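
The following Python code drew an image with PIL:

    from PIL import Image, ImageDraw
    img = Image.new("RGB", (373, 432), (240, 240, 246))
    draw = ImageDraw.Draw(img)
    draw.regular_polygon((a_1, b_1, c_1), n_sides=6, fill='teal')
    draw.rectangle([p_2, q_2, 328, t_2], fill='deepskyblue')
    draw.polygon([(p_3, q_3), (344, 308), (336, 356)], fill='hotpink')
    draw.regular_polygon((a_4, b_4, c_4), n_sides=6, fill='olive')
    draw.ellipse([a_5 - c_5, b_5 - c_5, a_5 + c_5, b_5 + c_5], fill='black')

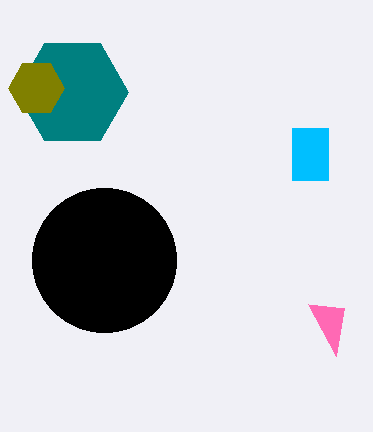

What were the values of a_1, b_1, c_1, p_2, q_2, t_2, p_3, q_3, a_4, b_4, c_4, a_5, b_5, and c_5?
a_1 = 72, b_1 = 92, c_1 = 56, p_2 = 292, q_2 = 128, t_2 = 180, p_3 = 308, q_3 = 304, a_4 = 36, b_4 = 88, c_4 = 28, a_5 = 104, b_5 = 260, c_5 = 72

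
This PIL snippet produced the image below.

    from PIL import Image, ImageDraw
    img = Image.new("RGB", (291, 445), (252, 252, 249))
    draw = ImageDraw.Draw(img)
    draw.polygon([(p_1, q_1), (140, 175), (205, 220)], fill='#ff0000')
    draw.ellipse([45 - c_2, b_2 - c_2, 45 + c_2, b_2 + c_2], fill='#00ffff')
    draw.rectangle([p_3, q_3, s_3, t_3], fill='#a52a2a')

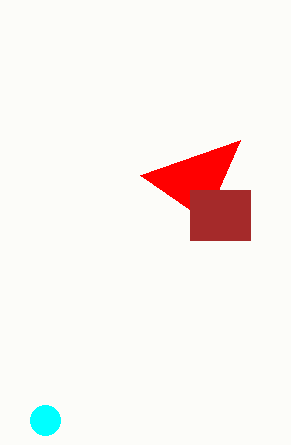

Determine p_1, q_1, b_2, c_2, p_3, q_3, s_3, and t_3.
p_1 = 240
q_1 = 140
b_2 = 420
c_2 = 15
p_3 = 190
q_3 = 190
s_3 = 250
t_3 = 240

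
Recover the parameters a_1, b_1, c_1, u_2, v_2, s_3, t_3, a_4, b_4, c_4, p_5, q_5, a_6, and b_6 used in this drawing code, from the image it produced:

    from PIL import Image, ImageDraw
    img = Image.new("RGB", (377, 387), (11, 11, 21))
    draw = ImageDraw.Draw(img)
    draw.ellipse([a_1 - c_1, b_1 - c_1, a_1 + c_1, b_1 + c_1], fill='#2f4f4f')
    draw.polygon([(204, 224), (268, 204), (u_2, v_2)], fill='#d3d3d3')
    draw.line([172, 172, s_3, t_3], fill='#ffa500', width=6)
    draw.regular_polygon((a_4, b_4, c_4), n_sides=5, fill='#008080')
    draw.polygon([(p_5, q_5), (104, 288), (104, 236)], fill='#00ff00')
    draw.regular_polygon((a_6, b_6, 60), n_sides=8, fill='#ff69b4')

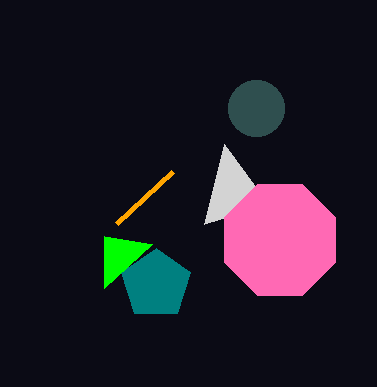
a_1 = 256
b_1 = 108
c_1 = 28
u_2 = 224
v_2 = 144
s_3 = 116
t_3 = 224
a_4 = 156
b_4 = 284
c_4 = 36
p_5 = 152
q_5 = 244
a_6 = 280
b_6 = 240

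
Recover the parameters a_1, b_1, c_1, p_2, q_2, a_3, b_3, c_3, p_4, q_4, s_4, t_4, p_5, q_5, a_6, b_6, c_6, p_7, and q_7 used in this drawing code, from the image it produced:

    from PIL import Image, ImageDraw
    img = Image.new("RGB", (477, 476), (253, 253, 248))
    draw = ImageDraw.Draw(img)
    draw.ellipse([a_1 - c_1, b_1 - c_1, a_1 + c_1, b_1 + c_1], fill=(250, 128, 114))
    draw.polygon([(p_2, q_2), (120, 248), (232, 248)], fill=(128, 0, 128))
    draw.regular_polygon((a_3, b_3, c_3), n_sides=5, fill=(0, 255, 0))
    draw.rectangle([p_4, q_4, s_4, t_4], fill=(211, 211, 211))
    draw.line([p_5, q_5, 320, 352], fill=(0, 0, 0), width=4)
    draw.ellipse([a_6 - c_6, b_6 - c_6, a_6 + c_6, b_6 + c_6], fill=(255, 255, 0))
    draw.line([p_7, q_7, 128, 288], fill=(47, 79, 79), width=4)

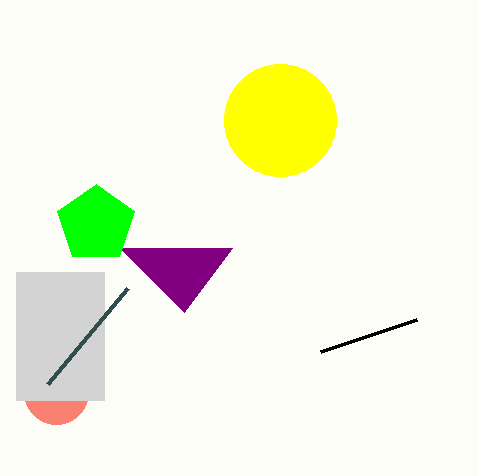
a_1 = 56, b_1 = 392, c_1 = 32, p_2 = 184, q_2 = 312, a_3 = 96, b_3 = 224, c_3 = 40, p_4 = 16, q_4 = 272, s_4 = 104, t_4 = 400, p_5 = 416, q_5 = 320, a_6 = 280, b_6 = 120, c_6 = 56, p_7 = 48, q_7 = 384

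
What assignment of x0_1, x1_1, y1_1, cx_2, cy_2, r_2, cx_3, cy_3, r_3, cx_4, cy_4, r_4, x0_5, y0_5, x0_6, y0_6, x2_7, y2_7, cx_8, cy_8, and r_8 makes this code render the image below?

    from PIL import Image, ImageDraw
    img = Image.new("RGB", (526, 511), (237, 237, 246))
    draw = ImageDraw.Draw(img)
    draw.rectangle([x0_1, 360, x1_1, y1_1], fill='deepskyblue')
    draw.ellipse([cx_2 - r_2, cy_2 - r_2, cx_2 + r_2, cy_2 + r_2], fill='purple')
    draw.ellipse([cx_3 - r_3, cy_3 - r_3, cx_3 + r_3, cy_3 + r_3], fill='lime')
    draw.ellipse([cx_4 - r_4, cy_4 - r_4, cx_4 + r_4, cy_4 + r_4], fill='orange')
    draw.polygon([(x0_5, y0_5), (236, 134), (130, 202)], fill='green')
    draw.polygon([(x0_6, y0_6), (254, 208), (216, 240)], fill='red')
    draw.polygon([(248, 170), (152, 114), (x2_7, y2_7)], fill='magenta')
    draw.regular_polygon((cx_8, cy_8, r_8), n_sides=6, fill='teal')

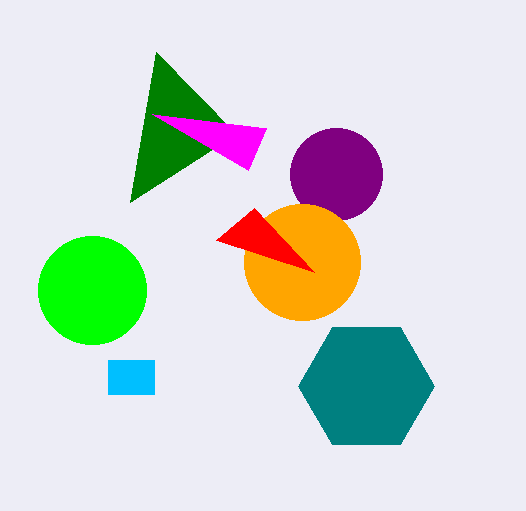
x0_1 = 108, x1_1 = 154, y1_1 = 394, cx_2 = 336, cy_2 = 174, r_2 = 46, cx_3 = 92, cy_3 = 290, r_3 = 54, cx_4 = 302, cy_4 = 262, r_4 = 58, x0_5 = 156, y0_5 = 52, x0_6 = 314, y0_6 = 272, x2_7 = 266, y2_7 = 128, cx_8 = 366, cy_8 = 386, r_8 = 68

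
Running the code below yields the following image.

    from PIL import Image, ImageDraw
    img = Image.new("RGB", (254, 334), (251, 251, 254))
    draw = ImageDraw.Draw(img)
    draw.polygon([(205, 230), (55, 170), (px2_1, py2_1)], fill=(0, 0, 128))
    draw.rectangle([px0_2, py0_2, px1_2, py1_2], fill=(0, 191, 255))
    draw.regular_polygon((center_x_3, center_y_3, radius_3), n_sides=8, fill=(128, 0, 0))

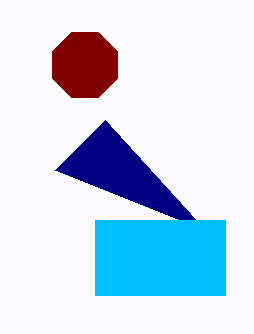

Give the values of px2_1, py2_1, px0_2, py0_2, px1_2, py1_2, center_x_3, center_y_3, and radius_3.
px2_1 = 105, py2_1 = 120, px0_2 = 95, py0_2 = 220, px1_2 = 225, py1_2 = 295, center_x_3 = 85, center_y_3 = 65, radius_3 = 35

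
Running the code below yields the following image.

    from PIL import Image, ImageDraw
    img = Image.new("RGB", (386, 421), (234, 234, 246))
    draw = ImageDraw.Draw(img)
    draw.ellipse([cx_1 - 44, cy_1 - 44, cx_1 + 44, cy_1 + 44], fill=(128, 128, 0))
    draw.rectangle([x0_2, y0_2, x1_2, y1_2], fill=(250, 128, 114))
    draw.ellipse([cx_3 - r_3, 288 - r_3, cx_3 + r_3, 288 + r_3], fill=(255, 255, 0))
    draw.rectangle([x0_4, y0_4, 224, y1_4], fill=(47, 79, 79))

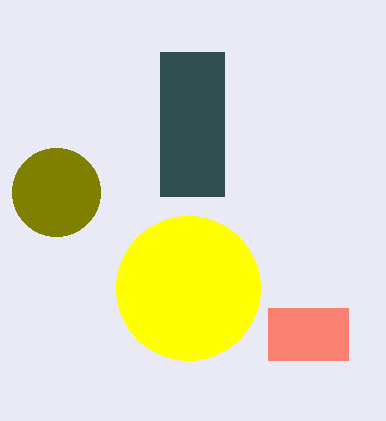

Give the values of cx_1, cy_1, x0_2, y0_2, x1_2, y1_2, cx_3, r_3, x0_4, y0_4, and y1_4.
cx_1 = 56, cy_1 = 192, x0_2 = 268, y0_2 = 308, x1_2 = 348, y1_2 = 360, cx_3 = 188, r_3 = 72, x0_4 = 160, y0_4 = 52, y1_4 = 196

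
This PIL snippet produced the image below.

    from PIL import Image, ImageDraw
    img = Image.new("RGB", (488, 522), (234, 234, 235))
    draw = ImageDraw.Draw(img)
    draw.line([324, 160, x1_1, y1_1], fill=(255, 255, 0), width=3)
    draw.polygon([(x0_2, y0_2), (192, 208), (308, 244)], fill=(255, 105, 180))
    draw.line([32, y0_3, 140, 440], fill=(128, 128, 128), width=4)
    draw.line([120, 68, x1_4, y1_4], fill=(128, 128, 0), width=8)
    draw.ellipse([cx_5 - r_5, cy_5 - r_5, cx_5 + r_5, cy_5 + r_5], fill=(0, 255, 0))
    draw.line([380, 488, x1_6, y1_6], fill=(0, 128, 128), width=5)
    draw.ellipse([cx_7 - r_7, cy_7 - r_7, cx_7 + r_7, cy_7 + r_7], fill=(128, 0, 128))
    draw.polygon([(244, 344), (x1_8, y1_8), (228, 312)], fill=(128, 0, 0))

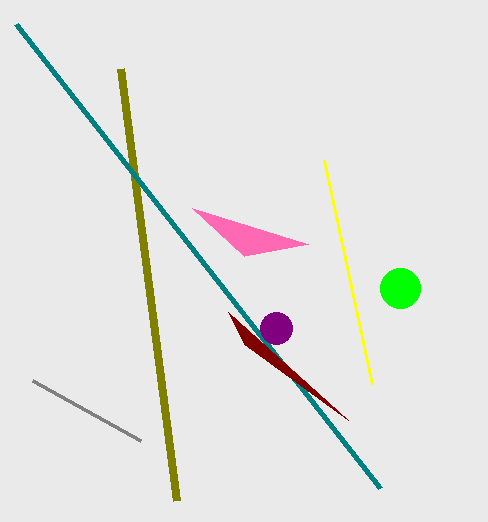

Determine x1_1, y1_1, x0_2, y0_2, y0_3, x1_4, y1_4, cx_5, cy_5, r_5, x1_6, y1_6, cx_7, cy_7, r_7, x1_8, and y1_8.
x1_1 = 372
y1_1 = 384
x0_2 = 244
y0_2 = 256
y0_3 = 380
x1_4 = 176
y1_4 = 500
cx_5 = 400
cy_5 = 288
r_5 = 20
x1_6 = 16
y1_6 = 24
cx_7 = 276
cy_7 = 328
r_7 = 16
x1_8 = 348
y1_8 = 420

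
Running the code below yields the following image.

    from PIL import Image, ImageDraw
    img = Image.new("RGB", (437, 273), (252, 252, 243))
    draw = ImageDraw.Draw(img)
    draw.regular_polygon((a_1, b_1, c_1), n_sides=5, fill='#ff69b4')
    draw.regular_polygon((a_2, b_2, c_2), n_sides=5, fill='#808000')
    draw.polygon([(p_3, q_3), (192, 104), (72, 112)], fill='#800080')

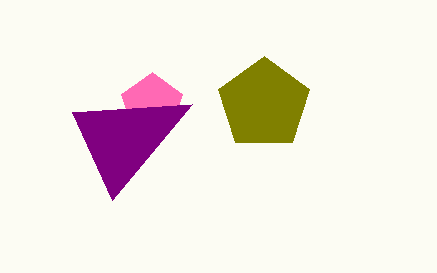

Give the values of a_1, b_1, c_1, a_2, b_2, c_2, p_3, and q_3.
a_1 = 152, b_1 = 104, c_1 = 32, a_2 = 264, b_2 = 104, c_2 = 48, p_3 = 112, q_3 = 200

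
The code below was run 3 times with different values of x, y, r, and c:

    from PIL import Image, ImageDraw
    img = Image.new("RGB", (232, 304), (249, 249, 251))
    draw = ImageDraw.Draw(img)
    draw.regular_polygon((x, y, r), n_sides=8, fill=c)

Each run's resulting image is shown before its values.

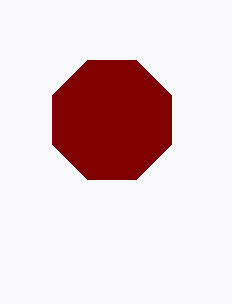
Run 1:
x = 112
y = 120
r = 64
c = 'maroon'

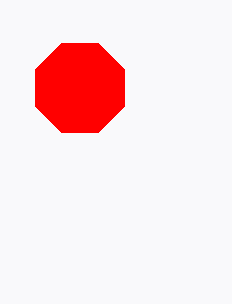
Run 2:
x = 80, y = 88, r = 48, c = 'red'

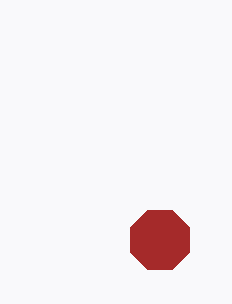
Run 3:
x = 160, y = 240, r = 32, c = 'brown'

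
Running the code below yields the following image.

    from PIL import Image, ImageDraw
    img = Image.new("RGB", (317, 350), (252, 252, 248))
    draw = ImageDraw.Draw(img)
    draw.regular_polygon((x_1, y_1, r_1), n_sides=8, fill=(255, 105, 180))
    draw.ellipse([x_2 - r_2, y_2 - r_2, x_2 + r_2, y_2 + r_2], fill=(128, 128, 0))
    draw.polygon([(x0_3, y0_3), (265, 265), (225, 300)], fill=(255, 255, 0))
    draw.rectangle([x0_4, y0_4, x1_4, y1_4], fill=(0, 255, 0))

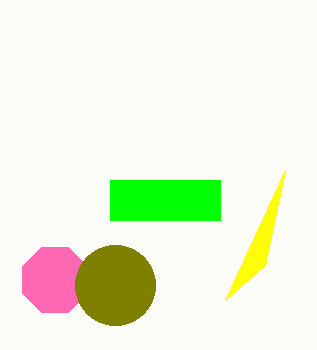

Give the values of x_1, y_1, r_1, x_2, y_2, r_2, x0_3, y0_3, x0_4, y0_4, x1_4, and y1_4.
x_1 = 55; y_1 = 280; r_1 = 35; x_2 = 115; y_2 = 285; r_2 = 40; x0_3 = 285; y0_3 = 170; x0_4 = 110; y0_4 = 180; x1_4 = 220; y1_4 = 220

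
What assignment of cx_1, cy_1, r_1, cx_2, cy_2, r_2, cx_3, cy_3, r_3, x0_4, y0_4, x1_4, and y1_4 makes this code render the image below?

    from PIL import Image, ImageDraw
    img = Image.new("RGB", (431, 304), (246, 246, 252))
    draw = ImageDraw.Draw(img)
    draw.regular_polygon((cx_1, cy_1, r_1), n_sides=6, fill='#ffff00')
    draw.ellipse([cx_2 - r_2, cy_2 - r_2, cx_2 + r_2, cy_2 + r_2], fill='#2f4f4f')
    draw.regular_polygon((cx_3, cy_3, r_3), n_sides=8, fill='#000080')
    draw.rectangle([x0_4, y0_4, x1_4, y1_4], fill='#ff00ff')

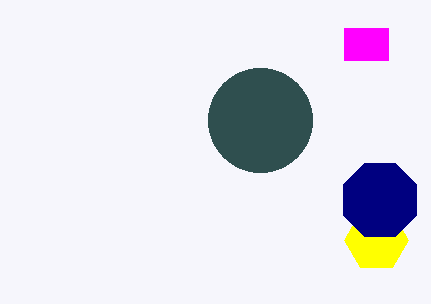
cx_1 = 376, cy_1 = 240, r_1 = 32, cx_2 = 260, cy_2 = 120, r_2 = 52, cx_3 = 380, cy_3 = 200, r_3 = 40, x0_4 = 344, y0_4 = 28, x1_4 = 388, y1_4 = 60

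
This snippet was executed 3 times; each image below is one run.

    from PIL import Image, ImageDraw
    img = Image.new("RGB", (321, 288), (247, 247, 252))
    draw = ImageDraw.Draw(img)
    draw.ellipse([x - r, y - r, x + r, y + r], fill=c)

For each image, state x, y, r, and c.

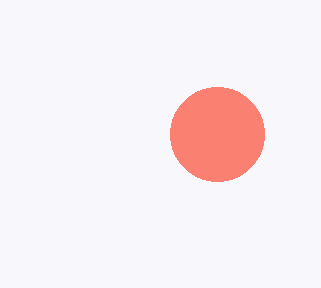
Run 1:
x = 217, y = 134, r = 47, c = 'salmon'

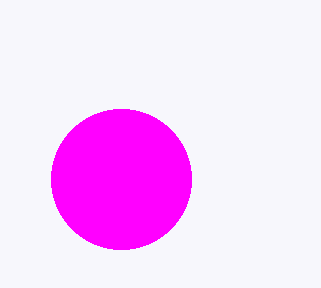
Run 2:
x = 121
y = 179
r = 70
c = 'magenta'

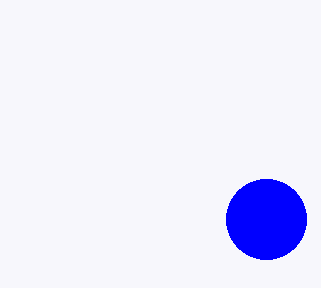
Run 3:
x = 266, y = 219, r = 40, c = 'blue'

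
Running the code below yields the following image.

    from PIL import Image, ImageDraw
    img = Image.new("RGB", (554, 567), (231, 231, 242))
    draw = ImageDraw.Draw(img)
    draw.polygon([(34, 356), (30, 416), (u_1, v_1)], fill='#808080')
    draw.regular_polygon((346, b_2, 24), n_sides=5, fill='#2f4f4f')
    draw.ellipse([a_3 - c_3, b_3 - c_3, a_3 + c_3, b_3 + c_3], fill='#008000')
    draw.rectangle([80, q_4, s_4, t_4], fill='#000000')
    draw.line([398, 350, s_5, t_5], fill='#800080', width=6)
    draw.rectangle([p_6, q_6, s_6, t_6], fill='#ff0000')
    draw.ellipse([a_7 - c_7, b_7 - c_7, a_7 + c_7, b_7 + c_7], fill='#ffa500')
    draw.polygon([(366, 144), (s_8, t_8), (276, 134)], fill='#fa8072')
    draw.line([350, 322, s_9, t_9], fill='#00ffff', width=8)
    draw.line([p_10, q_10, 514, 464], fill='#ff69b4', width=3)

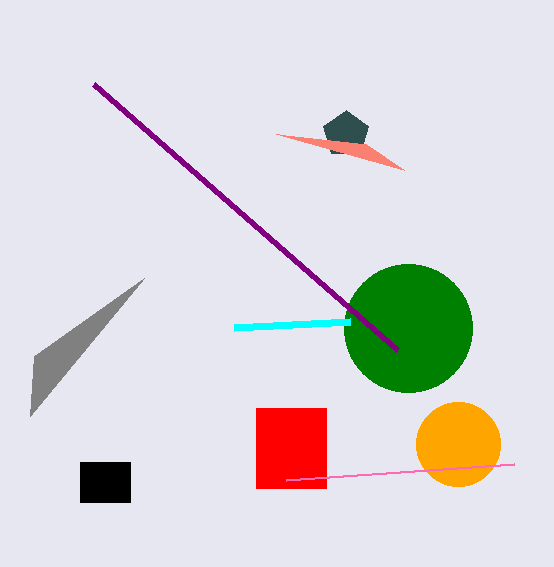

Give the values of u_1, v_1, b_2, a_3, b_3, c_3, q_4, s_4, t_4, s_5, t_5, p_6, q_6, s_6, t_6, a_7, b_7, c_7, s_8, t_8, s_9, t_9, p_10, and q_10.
u_1 = 144
v_1 = 278
b_2 = 134
a_3 = 408
b_3 = 328
c_3 = 64
q_4 = 462
s_4 = 130
t_4 = 502
s_5 = 94
t_5 = 84
p_6 = 256
q_6 = 408
s_6 = 326
t_6 = 488
a_7 = 458
b_7 = 444
c_7 = 42
s_8 = 404
t_8 = 170
s_9 = 234
t_9 = 328
p_10 = 286
q_10 = 480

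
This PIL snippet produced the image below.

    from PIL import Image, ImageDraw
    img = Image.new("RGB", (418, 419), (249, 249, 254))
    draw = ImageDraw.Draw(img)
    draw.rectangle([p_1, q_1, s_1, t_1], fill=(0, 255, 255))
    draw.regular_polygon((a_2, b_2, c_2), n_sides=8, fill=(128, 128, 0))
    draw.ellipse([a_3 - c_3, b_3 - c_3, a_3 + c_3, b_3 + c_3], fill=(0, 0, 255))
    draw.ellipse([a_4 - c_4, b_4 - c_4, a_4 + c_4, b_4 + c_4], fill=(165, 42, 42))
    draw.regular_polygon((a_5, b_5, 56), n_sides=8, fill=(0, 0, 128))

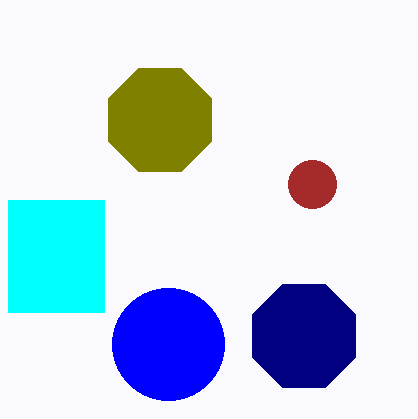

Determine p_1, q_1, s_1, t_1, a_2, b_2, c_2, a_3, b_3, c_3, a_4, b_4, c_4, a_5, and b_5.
p_1 = 8
q_1 = 200
s_1 = 104
t_1 = 312
a_2 = 160
b_2 = 120
c_2 = 56
a_3 = 168
b_3 = 344
c_3 = 56
a_4 = 312
b_4 = 184
c_4 = 24
a_5 = 304
b_5 = 336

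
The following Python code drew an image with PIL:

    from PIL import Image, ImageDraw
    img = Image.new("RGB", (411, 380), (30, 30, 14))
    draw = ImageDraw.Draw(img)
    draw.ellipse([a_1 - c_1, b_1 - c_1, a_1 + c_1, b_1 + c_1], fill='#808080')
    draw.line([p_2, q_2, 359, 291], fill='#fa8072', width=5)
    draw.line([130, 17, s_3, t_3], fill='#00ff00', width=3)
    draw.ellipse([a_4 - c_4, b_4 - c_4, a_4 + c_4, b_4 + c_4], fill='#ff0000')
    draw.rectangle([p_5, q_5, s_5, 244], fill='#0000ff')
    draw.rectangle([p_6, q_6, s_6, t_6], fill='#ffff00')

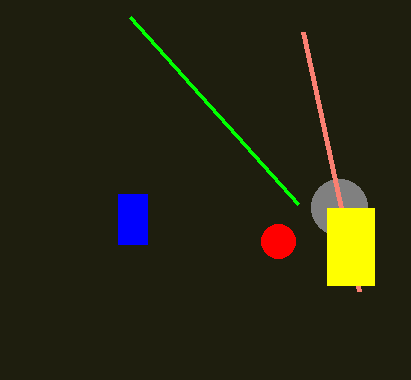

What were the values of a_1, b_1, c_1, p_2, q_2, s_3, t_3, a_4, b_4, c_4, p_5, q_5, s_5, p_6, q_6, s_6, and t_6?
a_1 = 339; b_1 = 207; c_1 = 28; p_2 = 303; q_2 = 32; s_3 = 298; t_3 = 204; a_4 = 278; b_4 = 241; c_4 = 17; p_5 = 118; q_5 = 194; s_5 = 147; p_6 = 327; q_6 = 208; s_6 = 374; t_6 = 285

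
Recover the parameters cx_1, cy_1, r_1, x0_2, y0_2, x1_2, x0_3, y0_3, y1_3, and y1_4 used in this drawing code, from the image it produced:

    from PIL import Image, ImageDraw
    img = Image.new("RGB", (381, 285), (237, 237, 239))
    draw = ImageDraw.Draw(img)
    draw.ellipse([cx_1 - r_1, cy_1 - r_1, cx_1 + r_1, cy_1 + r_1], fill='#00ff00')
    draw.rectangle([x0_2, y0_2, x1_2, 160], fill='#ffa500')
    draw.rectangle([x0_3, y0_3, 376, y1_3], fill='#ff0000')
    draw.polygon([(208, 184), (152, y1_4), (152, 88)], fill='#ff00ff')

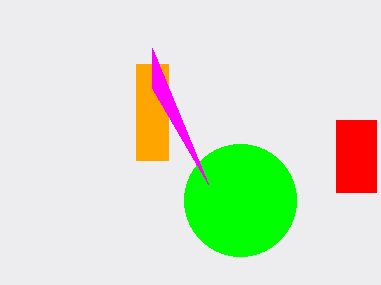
cx_1 = 240
cy_1 = 200
r_1 = 56
x0_2 = 136
y0_2 = 64
x1_2 = 168
x0_3 = 336
y0_3 = 120
y1_3 = 192
y1_4 = 48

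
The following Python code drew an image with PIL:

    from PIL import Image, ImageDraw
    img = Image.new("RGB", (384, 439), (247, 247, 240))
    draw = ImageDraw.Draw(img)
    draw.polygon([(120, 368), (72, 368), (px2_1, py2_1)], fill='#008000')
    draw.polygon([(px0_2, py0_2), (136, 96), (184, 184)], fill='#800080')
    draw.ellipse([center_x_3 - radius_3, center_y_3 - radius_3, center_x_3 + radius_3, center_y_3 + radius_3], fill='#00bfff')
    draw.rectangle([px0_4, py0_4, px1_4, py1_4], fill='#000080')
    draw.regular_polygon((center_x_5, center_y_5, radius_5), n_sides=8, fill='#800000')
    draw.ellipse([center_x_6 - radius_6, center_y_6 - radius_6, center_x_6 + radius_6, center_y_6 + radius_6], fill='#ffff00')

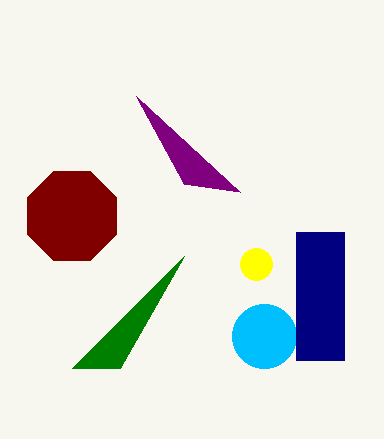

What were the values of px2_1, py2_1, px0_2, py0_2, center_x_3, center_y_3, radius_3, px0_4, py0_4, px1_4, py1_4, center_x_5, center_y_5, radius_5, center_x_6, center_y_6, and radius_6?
px2_1 = 184, py2_1 = 256, px0_2 = 240, py0_2 = 192, center_x_3 = 264, center_y_3 = 336, radius_3 = 32, px0_4 = 296, py0_4 = 232, px1_4 = 344, py1_4 = 360, center_x_5 = 72, center_y_5 = 216, radius_5 = 48, center_x_6 = 256, center_y_6 = 264, radius_6 = 16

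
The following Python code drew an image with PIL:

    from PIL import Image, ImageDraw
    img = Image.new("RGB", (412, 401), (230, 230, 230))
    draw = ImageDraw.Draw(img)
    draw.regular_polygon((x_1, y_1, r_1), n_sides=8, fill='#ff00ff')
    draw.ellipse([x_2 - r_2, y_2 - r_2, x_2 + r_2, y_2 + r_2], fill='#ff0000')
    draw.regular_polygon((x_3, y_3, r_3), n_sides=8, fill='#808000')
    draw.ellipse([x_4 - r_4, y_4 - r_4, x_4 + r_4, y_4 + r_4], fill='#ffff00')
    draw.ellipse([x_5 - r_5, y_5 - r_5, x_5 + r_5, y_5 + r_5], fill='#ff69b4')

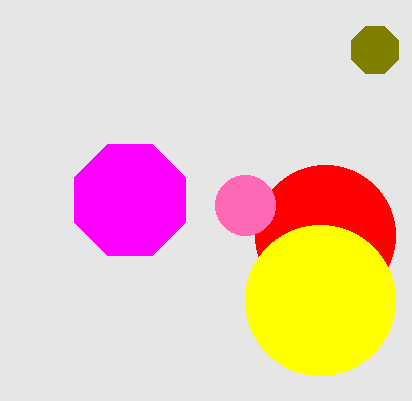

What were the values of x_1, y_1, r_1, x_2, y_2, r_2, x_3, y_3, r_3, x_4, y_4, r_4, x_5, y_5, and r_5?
x_1 = 130, y_1 = 200, r_1 = 60, x_2 = 325, y_2 = 235, r_2 = 70, x_3 = 375, y_3 = 50, r_3 = 25, x_4 = 320, y_4 = 300, r_4 = 75, x_5 = 245, y_5 = 205, r_5 = 30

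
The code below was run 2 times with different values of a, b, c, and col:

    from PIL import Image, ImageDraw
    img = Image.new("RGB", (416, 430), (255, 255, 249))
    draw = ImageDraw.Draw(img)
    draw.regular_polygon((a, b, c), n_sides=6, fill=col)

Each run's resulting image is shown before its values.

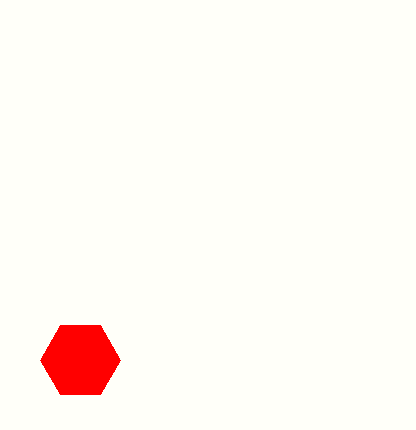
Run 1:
a = 80
b = 360
c = 40
col = 'red'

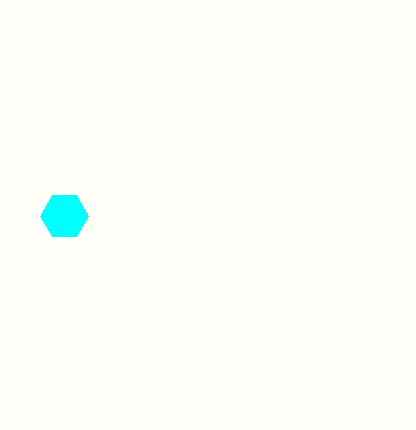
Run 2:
a = 64
b = 216
c = 24
col = 'cyan'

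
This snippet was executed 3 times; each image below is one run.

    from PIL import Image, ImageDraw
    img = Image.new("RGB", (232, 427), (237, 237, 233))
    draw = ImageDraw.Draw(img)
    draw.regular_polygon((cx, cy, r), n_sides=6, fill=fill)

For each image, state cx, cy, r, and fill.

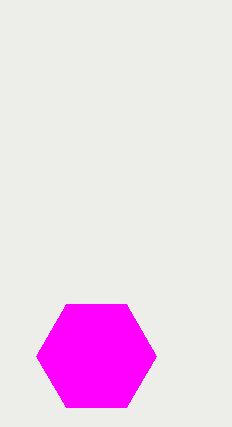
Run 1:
cx = 96
cy = 356
r = 60
fill = 'magenta'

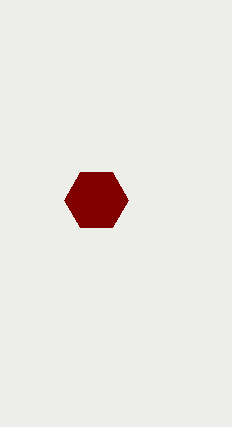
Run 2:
cx = 96
cy = 200
r = 32
fill = 'maroon'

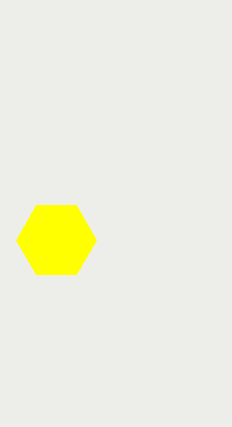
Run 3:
cx = 56; cy = 240; r = 40; fill = 'yellow'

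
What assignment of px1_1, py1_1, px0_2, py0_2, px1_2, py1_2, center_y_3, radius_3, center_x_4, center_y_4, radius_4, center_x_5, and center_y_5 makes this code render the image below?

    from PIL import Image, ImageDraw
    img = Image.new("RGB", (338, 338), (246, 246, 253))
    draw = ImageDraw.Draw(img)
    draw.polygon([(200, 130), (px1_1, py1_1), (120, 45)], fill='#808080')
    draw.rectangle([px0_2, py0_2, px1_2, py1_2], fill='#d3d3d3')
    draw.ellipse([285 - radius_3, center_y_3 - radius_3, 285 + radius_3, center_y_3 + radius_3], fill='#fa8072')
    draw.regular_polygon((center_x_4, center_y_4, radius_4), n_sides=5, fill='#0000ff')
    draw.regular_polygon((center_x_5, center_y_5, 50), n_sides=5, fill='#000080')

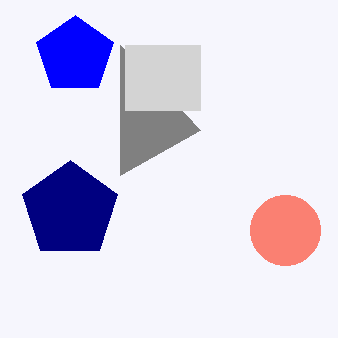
px1_1 = 120
py1_1 = 175
px0_2 = 125
py0_2 = 45
px1_2 = 200
py1_2 = 110
center_y_3 = 230
radius_3 = 35
center_x_4 = 75
center_y_4 = 55
radius_4 = 40
center_x_5 = 70
center_y_5 = 210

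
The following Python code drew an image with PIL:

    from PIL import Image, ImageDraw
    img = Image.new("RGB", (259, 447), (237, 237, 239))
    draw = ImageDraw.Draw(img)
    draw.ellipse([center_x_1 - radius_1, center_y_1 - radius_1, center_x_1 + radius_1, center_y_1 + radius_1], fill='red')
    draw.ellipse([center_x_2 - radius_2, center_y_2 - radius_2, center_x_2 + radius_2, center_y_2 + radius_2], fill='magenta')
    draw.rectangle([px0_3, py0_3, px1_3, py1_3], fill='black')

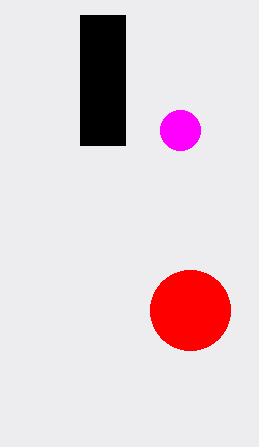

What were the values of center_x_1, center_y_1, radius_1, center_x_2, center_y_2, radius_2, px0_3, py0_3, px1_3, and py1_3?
center_x_1 = 190; center_y_1 = 310; radius_1 = 40; center_x_2 = 180; center_y_2 = 130; radius_2 = 20; px0_3 = 80; py0_3 = 15; px1_3 = 125; py1_3 = 145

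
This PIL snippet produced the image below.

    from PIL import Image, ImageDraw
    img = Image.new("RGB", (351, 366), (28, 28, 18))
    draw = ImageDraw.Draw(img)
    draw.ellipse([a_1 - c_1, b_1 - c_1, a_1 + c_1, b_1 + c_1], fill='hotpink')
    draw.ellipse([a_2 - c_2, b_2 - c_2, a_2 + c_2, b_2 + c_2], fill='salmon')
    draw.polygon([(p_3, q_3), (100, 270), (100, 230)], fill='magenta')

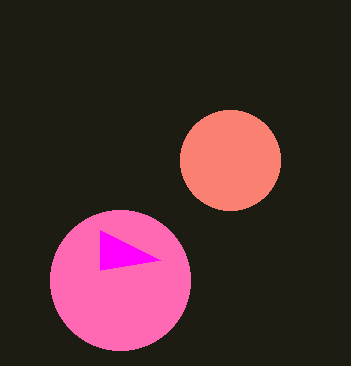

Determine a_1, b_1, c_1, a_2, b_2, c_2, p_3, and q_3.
a_1 = 120
b_1 = 280
c_1 = 70
a_2 = 230
b_2 = 160
c_2 = 50
p_3 = 160
q_3 = 260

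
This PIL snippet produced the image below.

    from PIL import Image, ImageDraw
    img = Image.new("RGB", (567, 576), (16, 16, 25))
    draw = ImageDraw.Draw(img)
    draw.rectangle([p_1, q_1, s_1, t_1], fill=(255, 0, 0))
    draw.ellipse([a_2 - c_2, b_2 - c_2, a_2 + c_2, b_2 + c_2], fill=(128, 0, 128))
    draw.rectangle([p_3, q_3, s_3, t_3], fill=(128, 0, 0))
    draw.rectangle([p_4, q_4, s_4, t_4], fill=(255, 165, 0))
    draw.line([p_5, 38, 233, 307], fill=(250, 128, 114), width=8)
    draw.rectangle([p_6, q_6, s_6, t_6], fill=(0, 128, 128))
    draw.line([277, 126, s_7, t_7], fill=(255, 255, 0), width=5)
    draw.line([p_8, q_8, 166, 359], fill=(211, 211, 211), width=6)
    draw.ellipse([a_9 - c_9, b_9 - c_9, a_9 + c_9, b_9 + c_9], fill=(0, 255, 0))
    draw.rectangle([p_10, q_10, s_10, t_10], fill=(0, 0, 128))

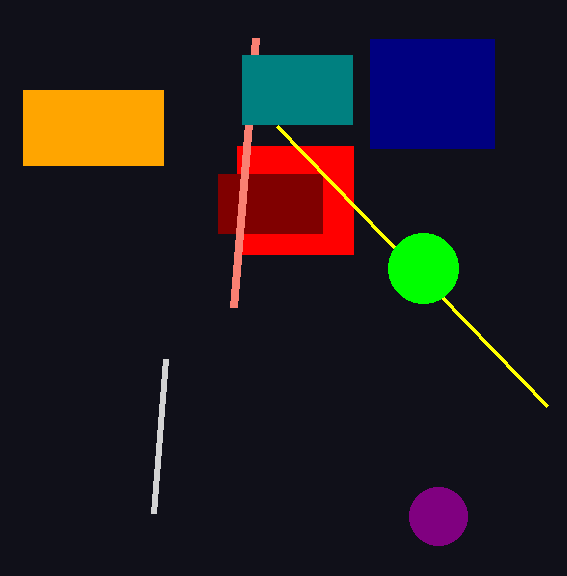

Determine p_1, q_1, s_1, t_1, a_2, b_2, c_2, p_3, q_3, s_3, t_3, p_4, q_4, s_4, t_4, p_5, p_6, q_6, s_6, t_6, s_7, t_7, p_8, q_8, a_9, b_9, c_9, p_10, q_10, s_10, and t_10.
p_1 = 237, q_1 = 146, s_1 = 353, t_1 = 254, a_2 = 438, b_2 = 516, c_2 = 29, p_3 = 218, q_3 = 174, s_3 = 322, t_3 = 233, p_4 = 23, q_4 = 90, s_4 = 163, t_4 = 165, p_5 = 255, p_6 = 242, q_6 = 55, s_6 = 352, t_6 = 124, s_7 = 547, t_7 = 406, p_8 = 154, q_8 = 513, a_9 = 423, b_9 = 268, c_9 = 35, p_10 = 370, q_10 = 39, s_10 = 494, t_10 = 148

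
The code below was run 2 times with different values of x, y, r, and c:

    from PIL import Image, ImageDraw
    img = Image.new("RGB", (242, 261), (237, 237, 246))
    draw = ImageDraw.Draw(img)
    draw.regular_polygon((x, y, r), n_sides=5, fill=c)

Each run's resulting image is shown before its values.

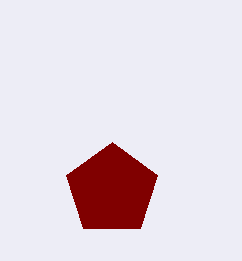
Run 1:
x = 112; y = 190; r = 48; c = 'maroon'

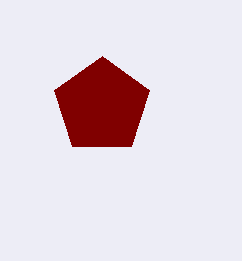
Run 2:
x = 102, y = 106, r = 50, c = 'maroon'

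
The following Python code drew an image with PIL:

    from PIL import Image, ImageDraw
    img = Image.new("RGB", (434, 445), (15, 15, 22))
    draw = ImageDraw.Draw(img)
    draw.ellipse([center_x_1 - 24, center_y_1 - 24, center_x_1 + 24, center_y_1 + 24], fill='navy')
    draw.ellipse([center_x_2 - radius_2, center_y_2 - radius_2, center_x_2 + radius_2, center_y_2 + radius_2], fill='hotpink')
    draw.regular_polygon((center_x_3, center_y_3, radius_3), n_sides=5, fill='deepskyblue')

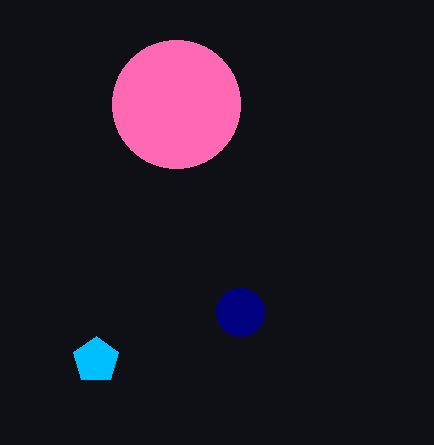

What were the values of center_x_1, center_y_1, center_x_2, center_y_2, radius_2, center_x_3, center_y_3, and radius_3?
center_x_1 = 240
center_y_1 = 312
center_x_2 = 176
center_y_2 = 104
radius_2 = 64
center_x_3 = 96
center_y_3 = 360
radius_3 = 24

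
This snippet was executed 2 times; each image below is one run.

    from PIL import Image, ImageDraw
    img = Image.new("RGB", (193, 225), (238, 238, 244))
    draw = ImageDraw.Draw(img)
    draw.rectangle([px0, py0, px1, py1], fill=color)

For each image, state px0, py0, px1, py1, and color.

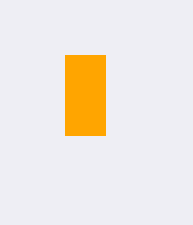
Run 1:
px0 = 65, py0 = 55, px1 = 105, py1 = 135, color = 'orange'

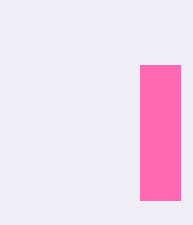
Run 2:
px0 = 140
py0 = 65
px1 = 180
py1 = 200
color = 'hotpink'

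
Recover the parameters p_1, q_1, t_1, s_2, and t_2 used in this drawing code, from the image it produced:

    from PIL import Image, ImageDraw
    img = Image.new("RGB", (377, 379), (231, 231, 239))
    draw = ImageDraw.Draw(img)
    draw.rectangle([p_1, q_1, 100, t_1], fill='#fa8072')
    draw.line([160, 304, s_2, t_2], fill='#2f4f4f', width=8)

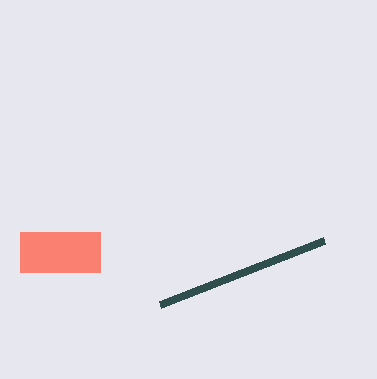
p_1 = 20, q_1 = 232, t_1 = 272, s_2 = 324, t_2 = 240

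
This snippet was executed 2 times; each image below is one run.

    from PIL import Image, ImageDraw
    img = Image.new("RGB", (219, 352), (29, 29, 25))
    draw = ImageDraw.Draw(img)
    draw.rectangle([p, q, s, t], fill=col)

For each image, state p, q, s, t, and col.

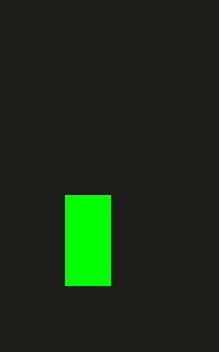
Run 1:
p = 65; q = 195; s = 110; t = 285; col = 'lime'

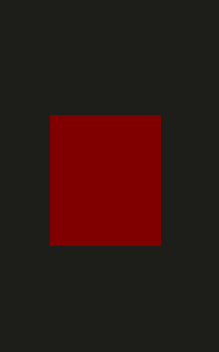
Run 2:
p = 50
q = 115
s = 160
t = 245
col = 'maroon'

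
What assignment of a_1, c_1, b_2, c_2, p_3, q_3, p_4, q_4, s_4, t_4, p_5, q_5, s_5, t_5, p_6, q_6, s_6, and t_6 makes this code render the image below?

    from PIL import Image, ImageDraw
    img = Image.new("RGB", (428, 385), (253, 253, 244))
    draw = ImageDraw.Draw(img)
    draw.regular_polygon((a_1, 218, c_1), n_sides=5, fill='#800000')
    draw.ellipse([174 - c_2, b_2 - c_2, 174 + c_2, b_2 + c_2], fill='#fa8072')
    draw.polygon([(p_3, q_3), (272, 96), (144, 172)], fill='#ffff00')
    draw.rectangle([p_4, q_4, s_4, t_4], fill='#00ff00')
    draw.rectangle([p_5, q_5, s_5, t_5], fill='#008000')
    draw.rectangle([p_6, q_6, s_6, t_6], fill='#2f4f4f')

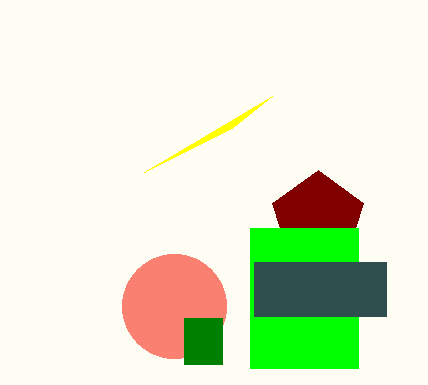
a_1 = 318; c_1 = 48; b_2 = 306; c_2 = 52; p_3 = 232; q_3 = 128; p_4 = 250; q_4 = 228; s_4 = 358; t_4 = 368; p_5 = 184; q_5 = 318; s_5 = 222; t_5 = 364; p_6 = 254; q_6 = 262; s_6 = 386; t_6 = 316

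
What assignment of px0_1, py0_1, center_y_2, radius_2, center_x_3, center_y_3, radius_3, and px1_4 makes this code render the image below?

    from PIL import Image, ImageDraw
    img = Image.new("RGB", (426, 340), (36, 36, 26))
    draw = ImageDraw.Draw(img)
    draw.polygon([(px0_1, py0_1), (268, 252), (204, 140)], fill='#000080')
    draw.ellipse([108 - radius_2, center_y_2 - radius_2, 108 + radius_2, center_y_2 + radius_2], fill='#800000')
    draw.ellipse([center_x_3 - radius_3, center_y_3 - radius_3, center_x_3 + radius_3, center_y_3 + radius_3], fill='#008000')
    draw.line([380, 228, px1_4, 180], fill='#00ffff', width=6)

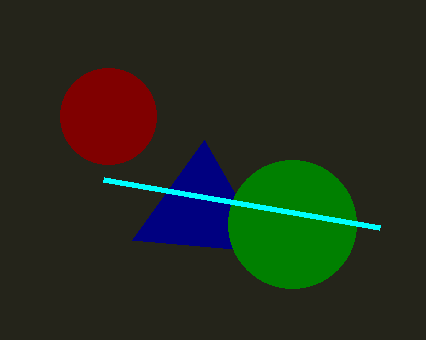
px0_1 = 132; py0_1 = 240; center_y_2 = 116; radius_2 = 48; center_x_3 = 292; center_y_3 = 224; radius_3 = 64; px1_4 = 104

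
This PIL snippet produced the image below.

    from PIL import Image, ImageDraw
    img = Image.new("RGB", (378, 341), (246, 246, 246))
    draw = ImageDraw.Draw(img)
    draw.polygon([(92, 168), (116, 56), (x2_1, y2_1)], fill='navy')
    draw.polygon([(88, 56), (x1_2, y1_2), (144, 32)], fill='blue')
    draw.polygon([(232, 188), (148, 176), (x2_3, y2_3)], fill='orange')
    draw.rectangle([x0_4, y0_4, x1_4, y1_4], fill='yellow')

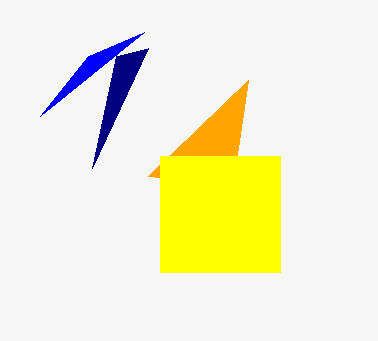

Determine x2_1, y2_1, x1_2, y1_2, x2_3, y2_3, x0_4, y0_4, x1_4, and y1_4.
x2_1 = 148, y2_1 = 48, x1_2 = 40, y1_2 = 116, x2_3 = 248, y2_3 = 80, x0_4 = 160, y0_4 = 156, x1_4 = 280, y1_4 = 272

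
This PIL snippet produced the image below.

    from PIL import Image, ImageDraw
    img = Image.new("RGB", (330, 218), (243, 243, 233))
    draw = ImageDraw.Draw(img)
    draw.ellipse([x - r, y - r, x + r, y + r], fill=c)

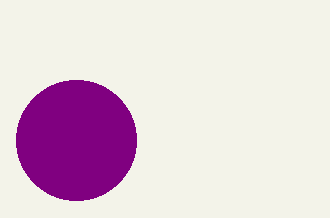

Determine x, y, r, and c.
x = 76
y = 140
r = 60
c = 'purple'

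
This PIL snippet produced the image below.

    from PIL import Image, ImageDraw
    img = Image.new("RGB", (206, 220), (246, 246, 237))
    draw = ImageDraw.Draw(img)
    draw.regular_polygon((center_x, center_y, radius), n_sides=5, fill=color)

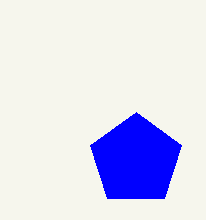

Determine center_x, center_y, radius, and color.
center_x = 136
center_y = 160
radius = 48
color = 'blue'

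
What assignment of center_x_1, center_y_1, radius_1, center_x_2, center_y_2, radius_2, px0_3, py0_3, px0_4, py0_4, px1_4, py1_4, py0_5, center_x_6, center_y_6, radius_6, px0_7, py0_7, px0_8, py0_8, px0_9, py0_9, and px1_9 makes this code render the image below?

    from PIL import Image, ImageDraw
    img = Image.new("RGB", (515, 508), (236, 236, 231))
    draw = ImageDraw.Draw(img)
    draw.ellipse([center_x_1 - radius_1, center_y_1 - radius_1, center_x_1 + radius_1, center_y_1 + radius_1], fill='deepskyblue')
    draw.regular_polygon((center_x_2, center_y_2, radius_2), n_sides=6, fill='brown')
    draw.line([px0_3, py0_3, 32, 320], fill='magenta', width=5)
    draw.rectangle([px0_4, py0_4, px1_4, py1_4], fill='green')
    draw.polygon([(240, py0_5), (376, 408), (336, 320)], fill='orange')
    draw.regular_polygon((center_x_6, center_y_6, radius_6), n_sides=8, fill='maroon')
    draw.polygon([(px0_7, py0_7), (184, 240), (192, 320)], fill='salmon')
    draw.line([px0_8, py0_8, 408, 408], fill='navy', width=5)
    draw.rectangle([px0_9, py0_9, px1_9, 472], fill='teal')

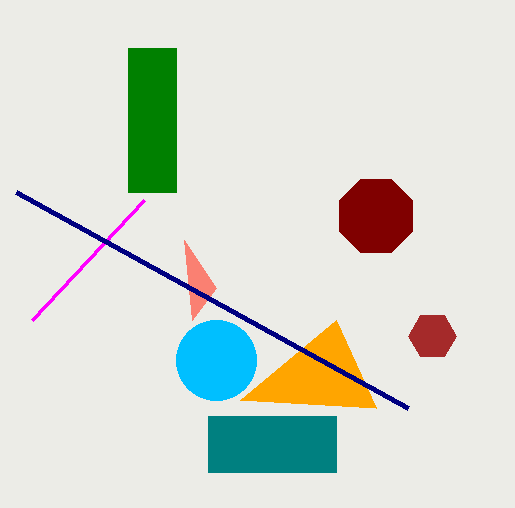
center_x_1 = 216; center_y_1 = 360; radius_1 = 40; center_x_2 = 432; center_y_2 = 336; radius_2 = 24; px0_3 = 144; py0_3 = 200; px0_4 = 128; py0_4 = 48; px1_4 = 176; py1_4 = 192; py0_5 = 400; center_x_6 = 376; center_y_6 = 216; radius_6 = 40; px0_7 = 216; py0_7 = 288; px0_8 = 16; py0_8 = 192; px0_9 = 208; py0_9 = 416; px1_9 = 336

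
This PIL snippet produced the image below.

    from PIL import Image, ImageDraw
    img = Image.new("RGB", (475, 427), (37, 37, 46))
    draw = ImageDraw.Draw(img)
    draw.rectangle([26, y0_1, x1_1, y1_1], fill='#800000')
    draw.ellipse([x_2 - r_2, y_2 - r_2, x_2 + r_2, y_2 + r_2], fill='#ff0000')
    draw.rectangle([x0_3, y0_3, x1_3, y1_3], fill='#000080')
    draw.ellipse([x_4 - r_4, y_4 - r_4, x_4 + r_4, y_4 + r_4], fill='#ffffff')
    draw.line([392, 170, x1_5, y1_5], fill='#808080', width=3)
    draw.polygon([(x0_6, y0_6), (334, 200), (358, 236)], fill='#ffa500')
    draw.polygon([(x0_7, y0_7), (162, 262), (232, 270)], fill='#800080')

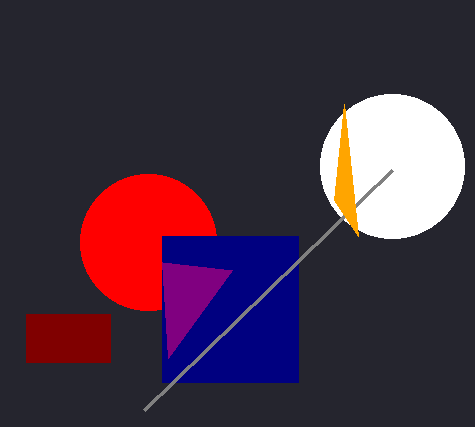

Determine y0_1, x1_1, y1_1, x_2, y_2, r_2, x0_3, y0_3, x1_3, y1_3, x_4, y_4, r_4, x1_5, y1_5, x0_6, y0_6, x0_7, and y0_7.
y0_1 = 314
x1_1 = 110
y1_1 = 362
x_2 = 148
y_2 = 242
r_2 = 68
x0_3 = 162
y0_3 = 236
x1_3 = 298
y1_3 = 382
x_4 = 392
y_4 = 166
r_4 = 72
x1_5 = 144
y1_5 = 410
x0_6 = 344
y0_6 = 104
x0_7 = 168
y0_7 = 358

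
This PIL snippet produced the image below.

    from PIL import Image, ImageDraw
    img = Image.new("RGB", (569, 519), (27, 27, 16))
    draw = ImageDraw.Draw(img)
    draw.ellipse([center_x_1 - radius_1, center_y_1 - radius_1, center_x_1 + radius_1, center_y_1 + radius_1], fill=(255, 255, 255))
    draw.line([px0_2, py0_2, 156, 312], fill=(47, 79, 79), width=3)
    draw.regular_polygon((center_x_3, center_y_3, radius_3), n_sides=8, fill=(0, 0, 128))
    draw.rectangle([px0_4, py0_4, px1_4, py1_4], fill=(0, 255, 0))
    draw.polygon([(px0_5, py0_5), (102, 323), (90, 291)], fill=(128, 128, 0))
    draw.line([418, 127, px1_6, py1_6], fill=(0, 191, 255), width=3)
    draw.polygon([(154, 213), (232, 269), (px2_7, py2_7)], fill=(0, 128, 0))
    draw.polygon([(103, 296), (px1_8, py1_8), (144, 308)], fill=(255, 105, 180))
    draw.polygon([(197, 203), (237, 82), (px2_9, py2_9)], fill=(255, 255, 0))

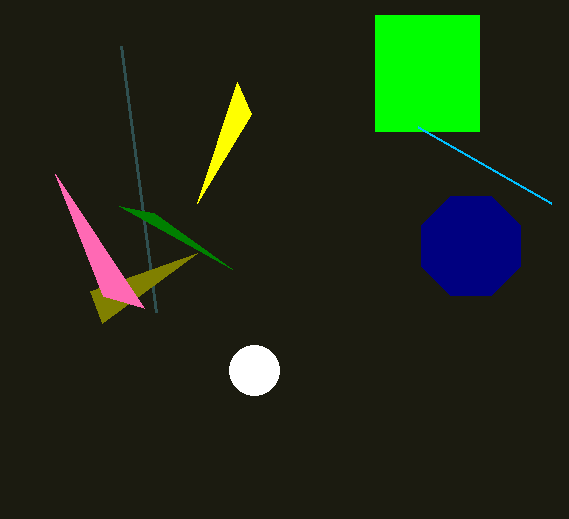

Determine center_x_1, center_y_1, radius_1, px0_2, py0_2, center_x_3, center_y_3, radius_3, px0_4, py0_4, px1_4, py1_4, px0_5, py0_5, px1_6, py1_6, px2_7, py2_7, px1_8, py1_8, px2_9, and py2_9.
center_x_1 = 254, center_y_1 = 370, radius_1 = 25, px0_2 = 121, py0_2 = 46, center_x_3 = 471, center_y_3 = 246, radius_3 = 54, px0_4 = 375, py0_4 = 15, px1_4 = 479, py1_4 = 131, px0_5 = 197, py0_5 = 253, px1_6 = 551, py1_6 = 203, px2_7 = 119, py2_7 = 206, px1_8 = 55, py1_8 = 174, px2_9 = 251, py2_9 = 114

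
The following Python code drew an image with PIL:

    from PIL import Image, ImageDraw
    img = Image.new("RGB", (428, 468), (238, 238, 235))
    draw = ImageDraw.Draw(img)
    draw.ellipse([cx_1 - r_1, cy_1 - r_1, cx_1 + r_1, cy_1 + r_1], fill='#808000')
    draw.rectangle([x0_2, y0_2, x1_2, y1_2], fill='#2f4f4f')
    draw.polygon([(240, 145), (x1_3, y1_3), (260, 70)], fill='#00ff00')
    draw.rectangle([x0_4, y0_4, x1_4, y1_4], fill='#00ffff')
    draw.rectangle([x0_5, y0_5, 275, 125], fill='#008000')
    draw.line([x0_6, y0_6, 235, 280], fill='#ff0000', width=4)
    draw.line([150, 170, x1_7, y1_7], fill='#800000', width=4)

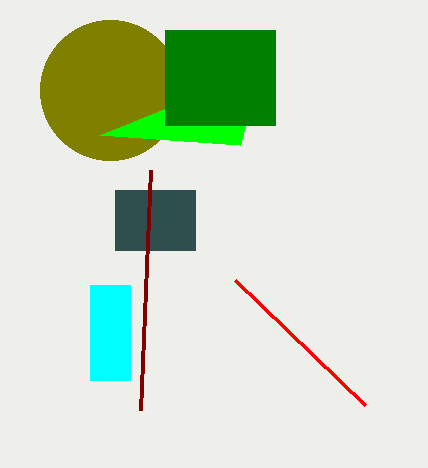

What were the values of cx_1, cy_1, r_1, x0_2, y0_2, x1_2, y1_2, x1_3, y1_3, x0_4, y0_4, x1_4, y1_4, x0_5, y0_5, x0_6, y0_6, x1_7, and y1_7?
cx_1 = 110, cy_1 = 90, r_1 = 70, x0_2 = 115, y0_2 = 190, x1_2 = 195, y1_2 = 250, x1_3 = 100, y1_3 = 135, x0_4 = 90, y0_4 = 285, x1_4 = 130, y1_4 = 380, x0_5 = 165, y0_5 = 30, x0_6 = 365, y0_6 = 405, x1_7 = 140, y1_7 = 410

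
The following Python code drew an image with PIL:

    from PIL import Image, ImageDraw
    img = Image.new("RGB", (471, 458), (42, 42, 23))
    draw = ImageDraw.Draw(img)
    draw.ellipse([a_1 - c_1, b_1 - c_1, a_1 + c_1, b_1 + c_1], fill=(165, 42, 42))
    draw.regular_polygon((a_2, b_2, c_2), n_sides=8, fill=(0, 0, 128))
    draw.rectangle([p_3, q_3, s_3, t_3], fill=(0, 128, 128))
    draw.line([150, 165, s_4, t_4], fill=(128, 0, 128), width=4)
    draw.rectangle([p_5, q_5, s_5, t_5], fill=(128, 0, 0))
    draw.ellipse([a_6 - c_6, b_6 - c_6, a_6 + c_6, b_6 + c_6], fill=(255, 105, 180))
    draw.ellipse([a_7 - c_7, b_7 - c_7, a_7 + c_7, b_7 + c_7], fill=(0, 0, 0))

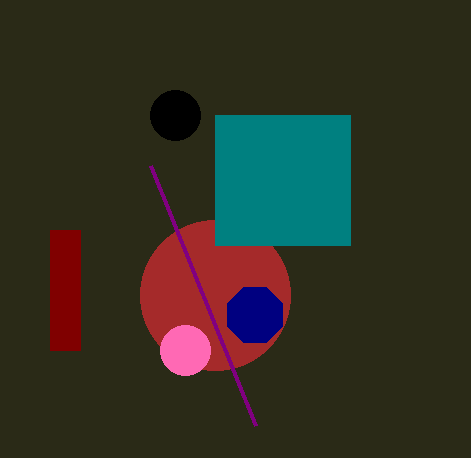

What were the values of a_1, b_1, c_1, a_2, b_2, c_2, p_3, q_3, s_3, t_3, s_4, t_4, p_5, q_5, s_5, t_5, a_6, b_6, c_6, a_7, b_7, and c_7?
a_1 = 215, b_1 = 295, c_1 = 75, a_2 = 255, b_2 = 315, c_2 = 30, p_3 = 215, q_3 = 115, s_3 = 350, t_3 = 245, s_4 = 255, t_4 = 425, p_5 = 50, q_5 = 230, s_5 = 80, t_5 = 350, a_6 = 185, b_6 = 350, c_6 = 25, a_7 = 175, b_7 = 115, c_7 = 25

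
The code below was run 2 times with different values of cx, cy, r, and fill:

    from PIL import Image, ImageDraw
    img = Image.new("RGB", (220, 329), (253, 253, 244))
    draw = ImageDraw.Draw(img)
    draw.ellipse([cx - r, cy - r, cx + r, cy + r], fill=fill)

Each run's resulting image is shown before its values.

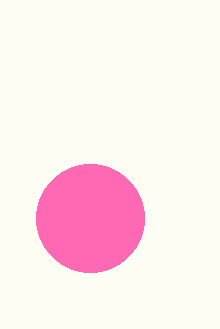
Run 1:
cx = 90
cy = 218
r = 54
fill = 'hotpink'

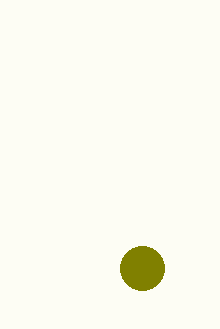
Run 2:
cx = 142, cy = 268, r = 22, fill = 'olive'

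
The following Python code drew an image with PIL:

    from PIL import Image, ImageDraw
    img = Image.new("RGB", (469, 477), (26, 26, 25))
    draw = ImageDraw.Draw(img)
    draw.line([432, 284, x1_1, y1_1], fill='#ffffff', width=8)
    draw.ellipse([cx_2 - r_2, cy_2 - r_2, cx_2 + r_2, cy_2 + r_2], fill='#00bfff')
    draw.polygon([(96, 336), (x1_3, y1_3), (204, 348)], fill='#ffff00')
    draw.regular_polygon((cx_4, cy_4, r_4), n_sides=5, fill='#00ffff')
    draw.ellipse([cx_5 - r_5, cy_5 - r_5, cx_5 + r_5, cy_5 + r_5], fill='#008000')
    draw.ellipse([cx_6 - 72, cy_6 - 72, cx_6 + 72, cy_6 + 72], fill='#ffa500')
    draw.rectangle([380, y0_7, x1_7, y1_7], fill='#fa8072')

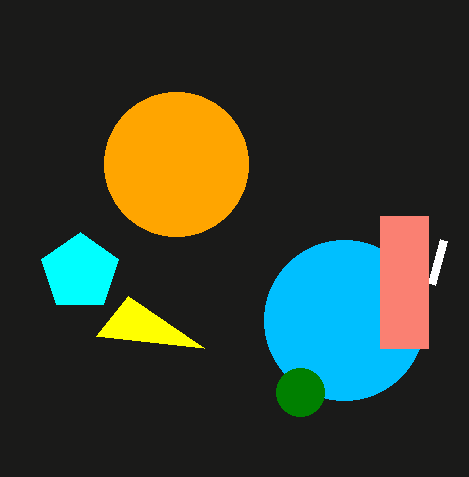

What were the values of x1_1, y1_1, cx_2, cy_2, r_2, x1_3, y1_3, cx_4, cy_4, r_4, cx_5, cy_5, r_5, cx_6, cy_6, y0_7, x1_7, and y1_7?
x1_1 = 444
y1_1 = 240
cx_2 = 344
cy_2 = 320
r_2 = 80
x1_3 = 128
y1_3 = 296
cx_4 = 80
cy_4 = 272
r_4 = 40
cx_5 = 300
cy_5 = 392
r_5 = 24
cx_6 = 176
cy_6 = 164
y0_7 = 216
x1_7 = 428
y1_7 = 348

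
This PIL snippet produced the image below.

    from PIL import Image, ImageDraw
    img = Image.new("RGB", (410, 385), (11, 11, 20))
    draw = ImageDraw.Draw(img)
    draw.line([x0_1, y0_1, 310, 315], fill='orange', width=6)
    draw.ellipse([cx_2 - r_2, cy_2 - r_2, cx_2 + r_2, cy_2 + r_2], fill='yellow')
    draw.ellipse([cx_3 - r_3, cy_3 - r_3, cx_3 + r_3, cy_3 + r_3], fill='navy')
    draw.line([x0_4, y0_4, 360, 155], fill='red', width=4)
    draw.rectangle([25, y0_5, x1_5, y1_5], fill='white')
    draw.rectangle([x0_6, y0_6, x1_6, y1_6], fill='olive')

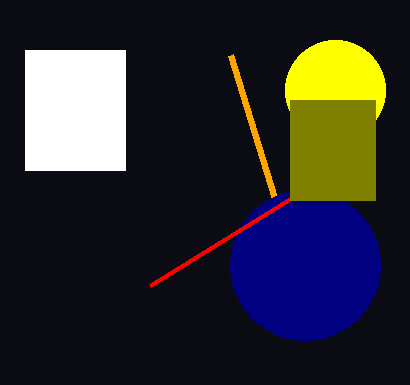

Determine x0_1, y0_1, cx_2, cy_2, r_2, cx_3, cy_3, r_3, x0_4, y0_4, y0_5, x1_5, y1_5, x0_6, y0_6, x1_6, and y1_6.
x0_1 = 230, y0_1 = 55, cx_2 = 335, cy_2 = 90, r_2 = 50, cx_3 = 305, cy_3 = 265, r_3 = 75, x0_4 = 150, y0_4 = 285, y0_5 = 50, x1_5 = 125, y1_5 = 170, x0_6 = 290, y0_6 = 100, x1_6 = 375, y1_6 = 200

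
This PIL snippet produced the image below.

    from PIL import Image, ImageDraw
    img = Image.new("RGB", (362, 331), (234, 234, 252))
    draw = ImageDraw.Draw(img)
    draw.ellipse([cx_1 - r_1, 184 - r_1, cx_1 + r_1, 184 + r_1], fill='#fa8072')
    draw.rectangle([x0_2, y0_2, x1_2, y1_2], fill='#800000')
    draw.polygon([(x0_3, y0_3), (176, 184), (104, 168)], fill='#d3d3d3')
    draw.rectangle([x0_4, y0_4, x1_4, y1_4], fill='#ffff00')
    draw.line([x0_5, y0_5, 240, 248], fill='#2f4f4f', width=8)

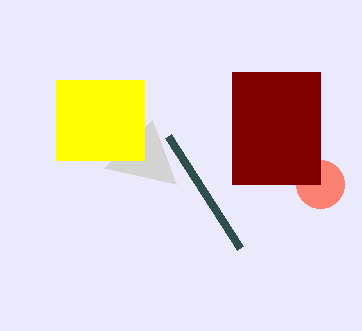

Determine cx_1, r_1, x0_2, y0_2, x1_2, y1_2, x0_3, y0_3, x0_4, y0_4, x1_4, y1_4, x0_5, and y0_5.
cx_1 = 320; r_1 = 24; x0_2 = 232; y0_2 = 72; x1_2 = 320; y1_2 = 184; x0_3 = 152; y0_3 = 120; x0_4 = 56; y0_4 = 80; x1_4 = 144; y1_4 = 160; x0_5 = 168; y0_5 = 136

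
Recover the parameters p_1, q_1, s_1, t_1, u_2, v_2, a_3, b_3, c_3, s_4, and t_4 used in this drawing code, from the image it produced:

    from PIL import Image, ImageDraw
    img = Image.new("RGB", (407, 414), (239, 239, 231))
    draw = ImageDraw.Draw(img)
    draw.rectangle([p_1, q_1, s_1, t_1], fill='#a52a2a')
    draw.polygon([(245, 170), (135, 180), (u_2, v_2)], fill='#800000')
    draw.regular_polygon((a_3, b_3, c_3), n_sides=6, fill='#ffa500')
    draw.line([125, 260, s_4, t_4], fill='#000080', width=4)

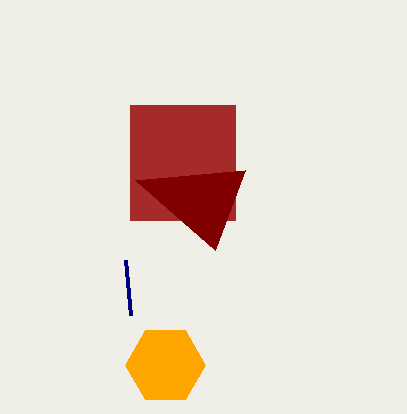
p_1 = 130; q_1 = 105; s_1 = 235; t_1 = 220; u_2 = 215; v_2 = 250; a_3 = 165; b_3 = 365; c_3 = 40; s_4 = 130; t_4 = 315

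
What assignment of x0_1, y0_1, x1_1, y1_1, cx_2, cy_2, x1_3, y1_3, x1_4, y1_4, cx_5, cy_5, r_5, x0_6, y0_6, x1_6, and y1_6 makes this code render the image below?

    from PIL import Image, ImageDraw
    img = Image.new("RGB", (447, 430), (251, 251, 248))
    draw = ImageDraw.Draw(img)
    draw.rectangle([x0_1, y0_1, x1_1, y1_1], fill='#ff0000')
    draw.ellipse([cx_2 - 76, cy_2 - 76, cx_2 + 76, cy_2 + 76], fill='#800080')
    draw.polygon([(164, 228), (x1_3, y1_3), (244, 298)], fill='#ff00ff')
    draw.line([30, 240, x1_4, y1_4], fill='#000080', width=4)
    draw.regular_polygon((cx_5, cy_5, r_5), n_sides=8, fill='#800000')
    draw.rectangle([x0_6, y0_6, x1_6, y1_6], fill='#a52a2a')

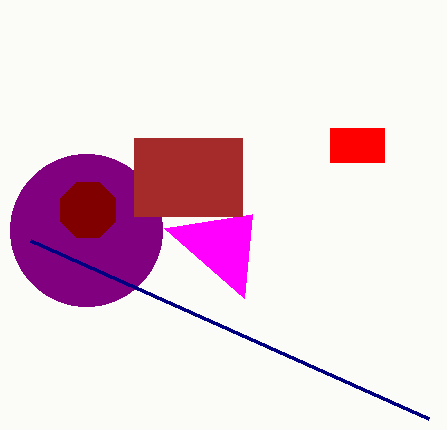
x0_1 = 330
y0_1 = 128
x1_1 = 384
y1_1 = 162
cx_2 = 86
cy_2 = 230
x1_3 = 252
y1_3 = 214
x1_4 = 428
y1_4 = 418
cx_5 = 88
cy_5 = 210
r_5 = 30
x0_6 = 134
y0_6 = 138
x1_6 = 242
y1_6 = 216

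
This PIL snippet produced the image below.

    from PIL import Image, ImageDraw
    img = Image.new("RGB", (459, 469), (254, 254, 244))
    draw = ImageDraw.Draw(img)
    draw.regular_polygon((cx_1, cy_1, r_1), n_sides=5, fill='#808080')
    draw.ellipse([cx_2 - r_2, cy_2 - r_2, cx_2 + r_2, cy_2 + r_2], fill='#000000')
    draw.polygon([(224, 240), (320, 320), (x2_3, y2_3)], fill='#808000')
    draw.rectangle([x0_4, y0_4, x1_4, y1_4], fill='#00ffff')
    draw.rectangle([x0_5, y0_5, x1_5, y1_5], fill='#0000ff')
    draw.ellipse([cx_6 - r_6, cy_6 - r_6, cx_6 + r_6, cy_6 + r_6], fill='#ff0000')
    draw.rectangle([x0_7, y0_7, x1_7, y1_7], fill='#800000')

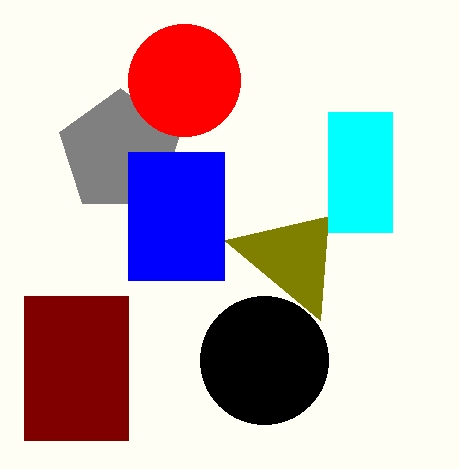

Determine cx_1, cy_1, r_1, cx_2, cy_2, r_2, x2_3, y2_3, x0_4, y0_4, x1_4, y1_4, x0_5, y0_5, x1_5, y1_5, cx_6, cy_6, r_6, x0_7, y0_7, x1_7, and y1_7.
cx_1 = 120
cy_1 = 152
r_1 = 64
cx_2 = 264
cy_2 = 360
r_2 = 64
x2_3 = 328
y2_3 = 216
x0_4 = 328
y0_4 = 112
x1_4 = 392
y1_4 = 232
x0_5 = 128
y0_5 = 152
x1_5 = 224
y1_5 = 280
cx_6 = 184
cy_6 = 80
r_6 = 56
x0_7 = 24
y0_7 = 296
x1_7 = 128
y1_7 = 440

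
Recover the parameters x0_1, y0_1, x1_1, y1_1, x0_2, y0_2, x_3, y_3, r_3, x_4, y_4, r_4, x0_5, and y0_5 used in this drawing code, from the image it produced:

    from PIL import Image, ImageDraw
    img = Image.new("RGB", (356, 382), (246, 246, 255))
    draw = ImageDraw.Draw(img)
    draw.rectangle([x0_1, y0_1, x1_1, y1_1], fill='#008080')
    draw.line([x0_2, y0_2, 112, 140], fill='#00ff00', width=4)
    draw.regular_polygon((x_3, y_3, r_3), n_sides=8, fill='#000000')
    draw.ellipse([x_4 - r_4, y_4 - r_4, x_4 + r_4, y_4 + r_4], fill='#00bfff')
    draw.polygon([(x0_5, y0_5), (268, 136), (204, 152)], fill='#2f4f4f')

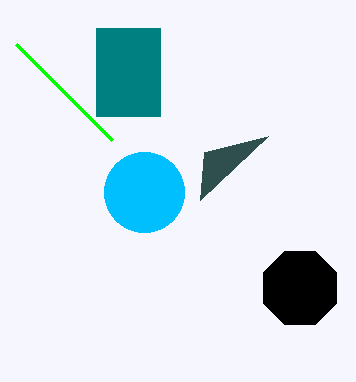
x0_1 = 96
y0_1 = 28
x1_1 = 160
y1_1 = 116
x0_2 = 16
y0_2 = 44
x_3 = 300
y_3 = 288
r_3 = 40
x_4 = 144
y_4 = 192
r_4 = 40
x0_5 = 200
y0_5 = 200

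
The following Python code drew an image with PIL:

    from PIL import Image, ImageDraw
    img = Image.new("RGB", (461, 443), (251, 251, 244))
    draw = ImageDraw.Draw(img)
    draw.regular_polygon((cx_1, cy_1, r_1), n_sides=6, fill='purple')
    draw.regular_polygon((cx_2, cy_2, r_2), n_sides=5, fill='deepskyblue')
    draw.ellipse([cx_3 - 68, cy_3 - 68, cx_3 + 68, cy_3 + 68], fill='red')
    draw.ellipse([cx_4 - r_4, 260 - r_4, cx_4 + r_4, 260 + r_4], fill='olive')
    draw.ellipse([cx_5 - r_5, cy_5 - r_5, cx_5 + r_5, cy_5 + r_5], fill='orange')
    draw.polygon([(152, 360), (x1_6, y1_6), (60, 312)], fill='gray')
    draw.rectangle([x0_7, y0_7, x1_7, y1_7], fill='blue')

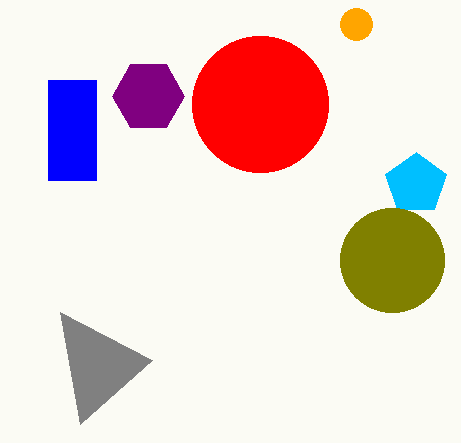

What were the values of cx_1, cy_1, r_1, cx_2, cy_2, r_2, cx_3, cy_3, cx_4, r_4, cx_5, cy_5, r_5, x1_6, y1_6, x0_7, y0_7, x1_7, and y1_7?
cx_1 = 148, cy_1 = 96, r_1 = 36, cx_2 = 416, cy_2 = 184, r_2 = 32, cx_3 = 260, cy_3 = 104, cx_4 = 392, r_4 = 52, cx_5 = 356, cy_5 = 24, r_5 = 16, x1_6 = 80, y1_6 = 424, x0_7 = 48, y0_7 = 80, x1_7 = 96, y1_7 = 180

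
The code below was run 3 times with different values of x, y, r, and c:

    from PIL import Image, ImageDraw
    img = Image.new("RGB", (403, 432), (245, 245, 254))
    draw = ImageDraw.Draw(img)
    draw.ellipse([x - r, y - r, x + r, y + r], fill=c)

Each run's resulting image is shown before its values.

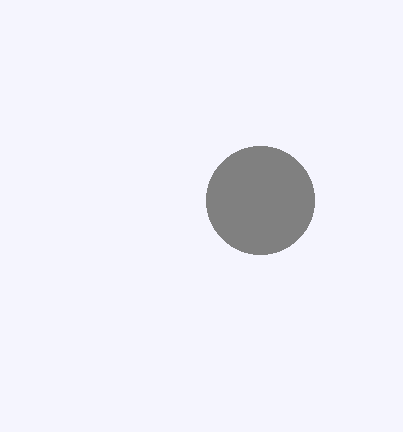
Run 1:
x = 260
y = 200
r = 54
c = 'gray'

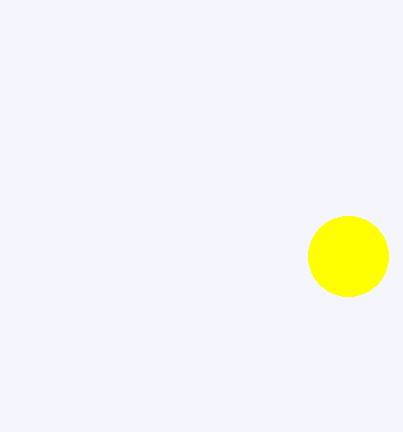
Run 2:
x = 348
y = 256
r = 40
c = 'yellow'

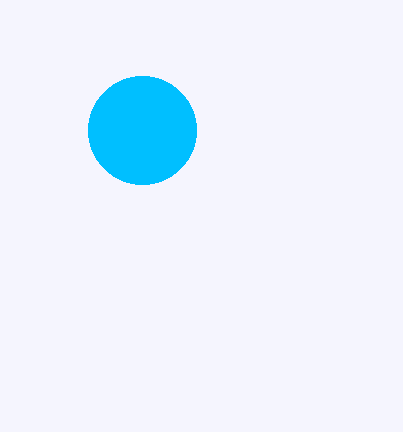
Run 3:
x = 142; y = 130; r = 54; c = 'deepskyblue'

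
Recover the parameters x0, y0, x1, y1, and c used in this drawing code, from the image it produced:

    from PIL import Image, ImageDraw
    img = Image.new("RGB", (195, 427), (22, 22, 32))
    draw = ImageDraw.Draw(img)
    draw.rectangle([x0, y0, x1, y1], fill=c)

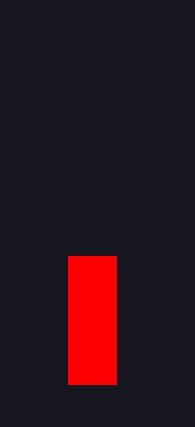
x0 = 68, y0 = 256, x1 = 116, y1 = 384, c = 'red'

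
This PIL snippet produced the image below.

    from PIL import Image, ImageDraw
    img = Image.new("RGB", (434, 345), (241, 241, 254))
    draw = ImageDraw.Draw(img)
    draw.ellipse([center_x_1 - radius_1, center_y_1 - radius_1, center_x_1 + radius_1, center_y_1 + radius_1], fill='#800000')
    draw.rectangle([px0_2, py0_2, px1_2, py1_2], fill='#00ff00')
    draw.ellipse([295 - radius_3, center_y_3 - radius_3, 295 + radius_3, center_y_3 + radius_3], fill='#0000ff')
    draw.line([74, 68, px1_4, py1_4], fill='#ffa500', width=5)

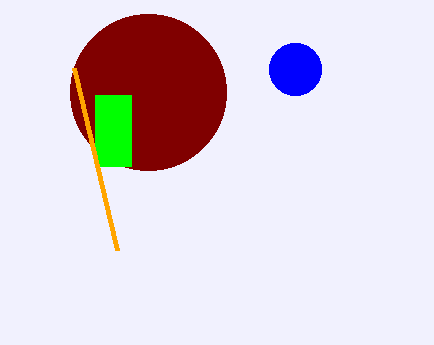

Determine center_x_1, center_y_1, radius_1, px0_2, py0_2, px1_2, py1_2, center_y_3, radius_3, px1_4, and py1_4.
center_x_1 = 148; center_y_1 = 92; radius_1 = 78; px0_2 = 95; py0_2 = 95; px1_2 = 131; py1_2 = 166; center_y_3 = 69; radius_3 = 26; px1_4 = 117; py1_4 = 250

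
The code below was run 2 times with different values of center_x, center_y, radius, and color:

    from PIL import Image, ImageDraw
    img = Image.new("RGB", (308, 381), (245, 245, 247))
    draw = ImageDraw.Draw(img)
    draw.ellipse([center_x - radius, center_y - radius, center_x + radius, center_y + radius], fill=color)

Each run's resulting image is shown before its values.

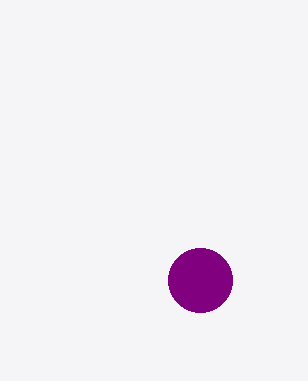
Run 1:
center_x = 200, center_y = 280, radius = 32, color = 'purple'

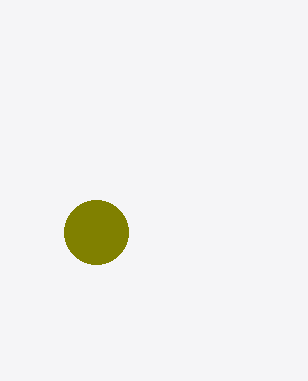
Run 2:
center_x = 96, center_y = 232, radius = 32, color = 'olive'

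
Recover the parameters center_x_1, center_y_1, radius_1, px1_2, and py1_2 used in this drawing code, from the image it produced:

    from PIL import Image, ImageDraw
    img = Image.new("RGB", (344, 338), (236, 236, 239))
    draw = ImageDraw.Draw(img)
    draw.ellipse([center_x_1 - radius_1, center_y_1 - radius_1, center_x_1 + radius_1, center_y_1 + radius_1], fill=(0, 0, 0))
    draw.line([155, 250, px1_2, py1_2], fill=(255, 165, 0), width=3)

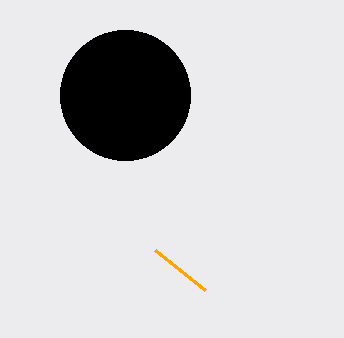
center_x_1 = 125, center_y_1 = 95, radius_1 = 65, px1_2 = 205, py1_2 = 290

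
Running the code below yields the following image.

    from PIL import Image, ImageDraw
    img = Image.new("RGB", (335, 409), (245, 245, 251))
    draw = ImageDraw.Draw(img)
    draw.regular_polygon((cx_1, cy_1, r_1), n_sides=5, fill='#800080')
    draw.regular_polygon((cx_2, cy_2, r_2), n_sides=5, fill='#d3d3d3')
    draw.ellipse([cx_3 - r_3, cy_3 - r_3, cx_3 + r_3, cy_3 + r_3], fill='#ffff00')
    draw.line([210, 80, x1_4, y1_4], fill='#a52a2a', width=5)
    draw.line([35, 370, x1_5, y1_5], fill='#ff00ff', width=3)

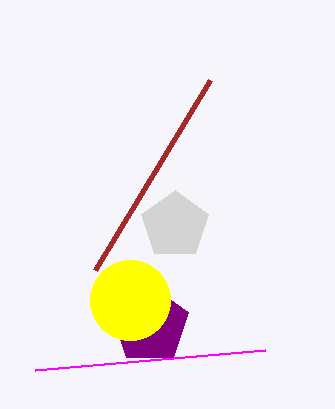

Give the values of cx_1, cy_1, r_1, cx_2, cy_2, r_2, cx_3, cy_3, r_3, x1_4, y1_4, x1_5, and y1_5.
cx_1 = 150, cy_1 = 325, r_1 = 40, cx_2 = 175, cy_2 = 225, r_2 = 35, cx_3 = 130, cy_3 = 300, r_3 = 40, x1_4 = 95, y1_4 = 270, x1_5 = 265, y1_5 = 350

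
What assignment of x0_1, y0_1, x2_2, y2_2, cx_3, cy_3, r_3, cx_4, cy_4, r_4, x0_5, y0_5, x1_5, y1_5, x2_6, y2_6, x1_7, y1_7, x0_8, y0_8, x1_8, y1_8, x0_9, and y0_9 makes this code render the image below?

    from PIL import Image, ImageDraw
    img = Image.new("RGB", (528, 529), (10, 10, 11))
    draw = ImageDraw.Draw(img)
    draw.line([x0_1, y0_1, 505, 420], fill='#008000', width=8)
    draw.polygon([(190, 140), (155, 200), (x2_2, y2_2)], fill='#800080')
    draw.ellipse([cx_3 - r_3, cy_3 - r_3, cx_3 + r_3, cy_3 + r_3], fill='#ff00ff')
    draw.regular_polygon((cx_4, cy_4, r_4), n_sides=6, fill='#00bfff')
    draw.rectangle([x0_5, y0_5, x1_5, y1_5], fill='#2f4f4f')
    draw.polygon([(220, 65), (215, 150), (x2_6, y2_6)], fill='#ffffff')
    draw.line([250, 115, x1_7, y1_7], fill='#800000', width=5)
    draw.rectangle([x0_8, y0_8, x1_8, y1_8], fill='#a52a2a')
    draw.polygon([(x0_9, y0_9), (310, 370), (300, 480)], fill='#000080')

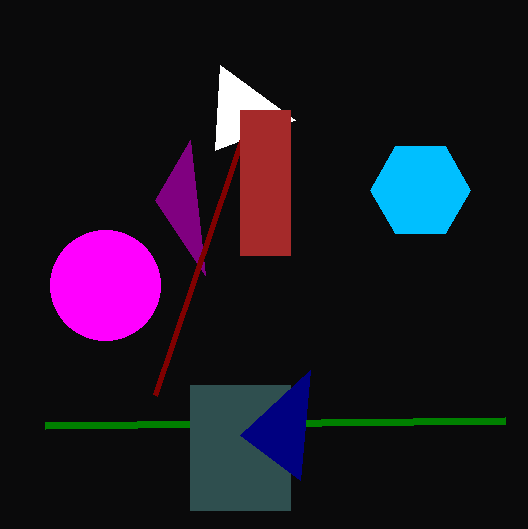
x0_1 = 45, y0_1 = 425, x2_2 = 205, y2_2 = 275, cx_3 = 105, cy_3 = 285, r_3 = 55, cx_4 = 420, cy_4 = 190, r_4 = 50, x0_5 = 190, y0_5 = 385, x1_5 = 290, y1_5 = 510, x2_6 = 295, y2_6 = 120, x1_7 = 155, y1_7 = 395, x0_8 = 240, y0_8 = 110, x1_8 = 290, y1_8 = 255, x0_9 = 240, y0_9 = 435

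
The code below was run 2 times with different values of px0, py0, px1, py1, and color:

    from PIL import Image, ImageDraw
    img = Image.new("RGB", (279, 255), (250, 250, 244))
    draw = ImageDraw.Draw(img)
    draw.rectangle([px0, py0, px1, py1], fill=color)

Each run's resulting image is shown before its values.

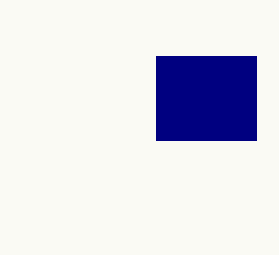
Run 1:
px0 = 156, py0 = 56, px1 = 256, py1 = 140, color = 'navy'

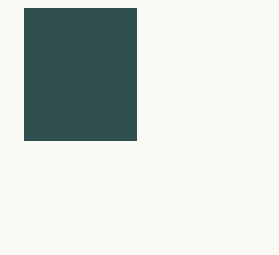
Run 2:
px0 = 24
py0 = 8
px1 = 136
py1 = 140
color = 'darkslategray'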